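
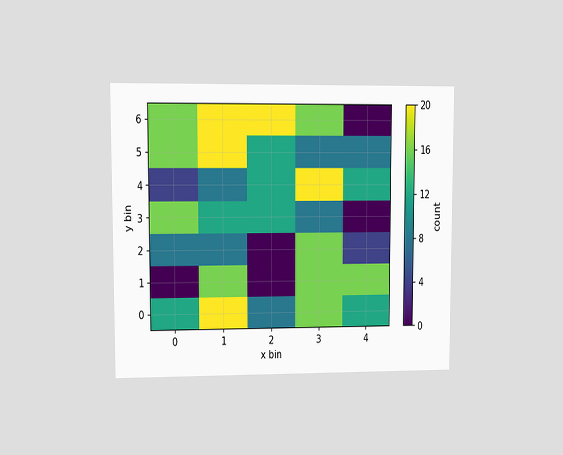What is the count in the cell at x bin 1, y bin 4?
The chart is viewed at a slight angle. Matching the cell (1, 4) against the colorbar gives 8.

8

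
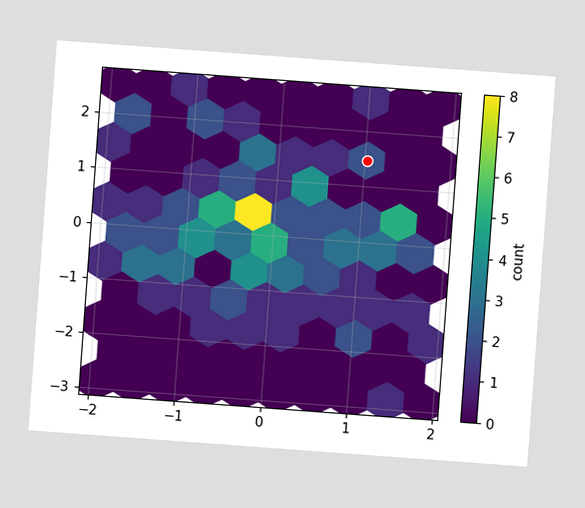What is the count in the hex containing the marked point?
2

The chart is tilted about 4° clockwise. The marked hex reads 2 on the colorbar.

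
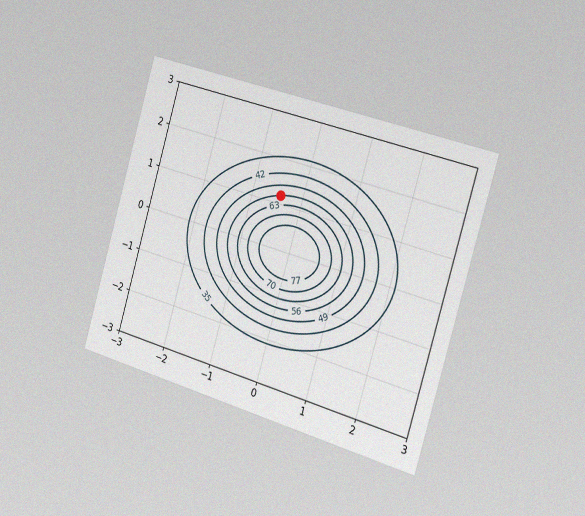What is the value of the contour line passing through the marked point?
56

The chart is tilted about 16° clockwise and viewed slightly from the right, with some photo noise. The marked point sits on the contour labelled 56.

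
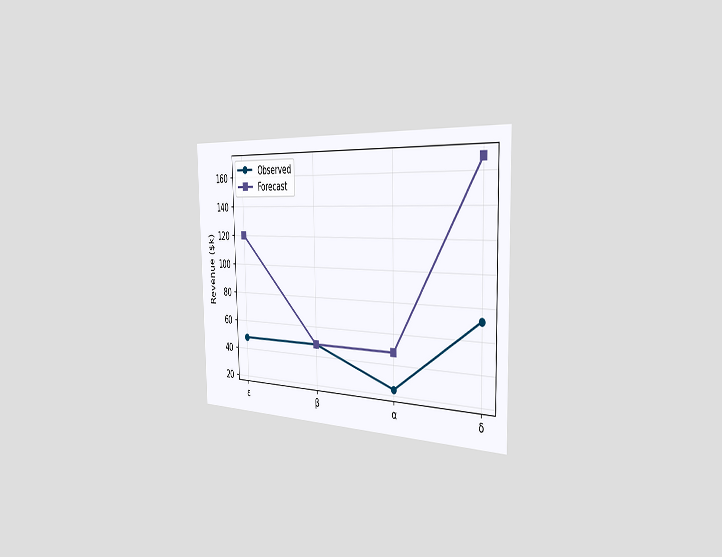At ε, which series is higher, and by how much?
The chart is viewed slightly from the right. At ε, Forecast sits above the other line by $72k.

Forecast, by $72k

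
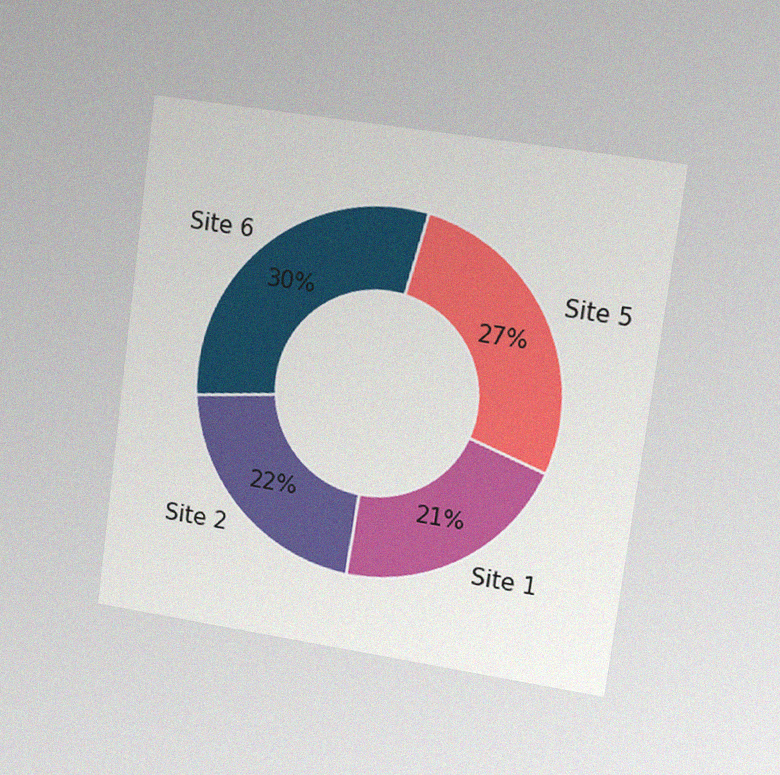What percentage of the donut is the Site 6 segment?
30%

The chart is tilted about 8° clockwise and viewed slightly from the right, with some photo noise. The Site 6 segment takes up 30% of the ring.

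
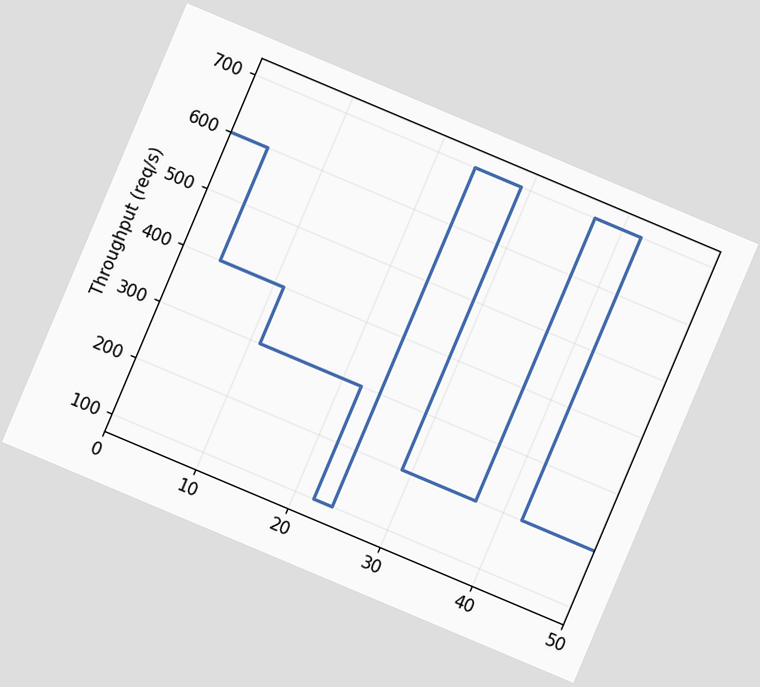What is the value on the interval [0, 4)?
The chart is tilted about 23° clockwise. On [0, 4) the step sits at 600req/s.

600req/s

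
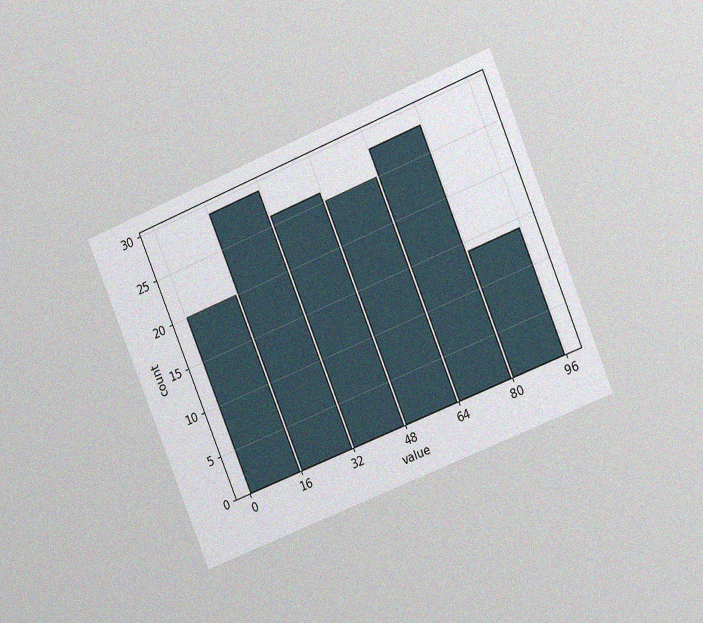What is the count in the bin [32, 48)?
The chart is tilted about 22° counter-clockwise and viewed slightly from the right, with some photo noise. The [32, 48) bin has height 26.

26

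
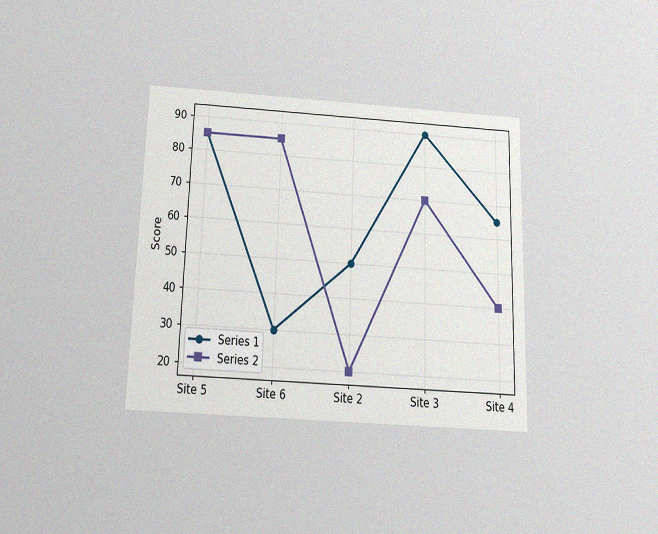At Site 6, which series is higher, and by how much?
The chart is viewed slightly from below, with some photo noise. At Site 6, Series 2 sits above the other line by 55.

Series 2, by 55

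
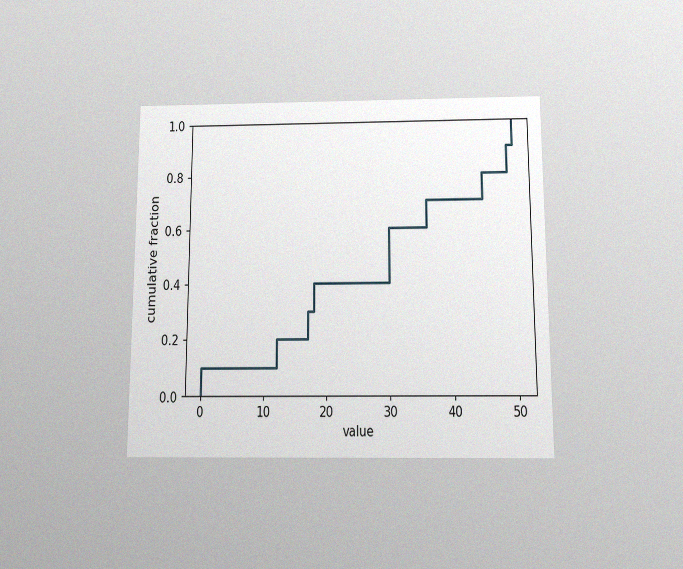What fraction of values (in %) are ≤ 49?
The chart is viewed slightly from below, with some photo noise. At x=49 the ECDF step is at 90%.

90%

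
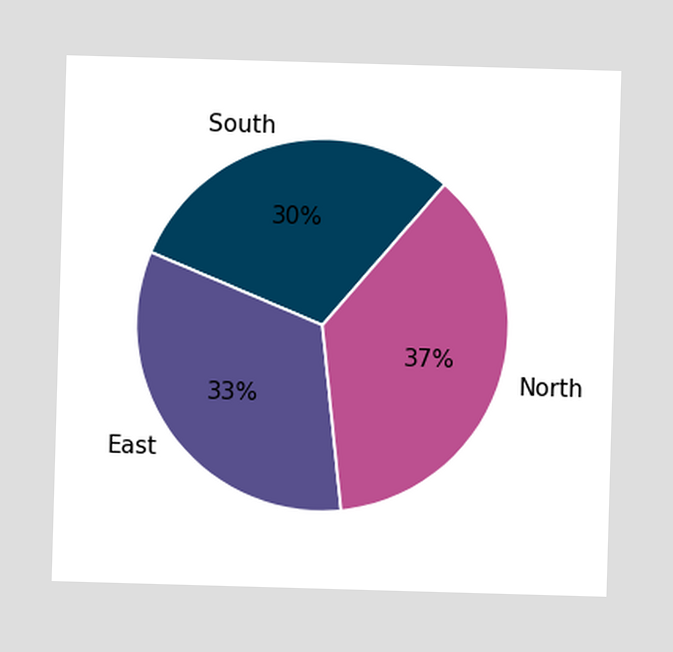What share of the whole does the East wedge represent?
The East slice takes up 33% of the pie.

33%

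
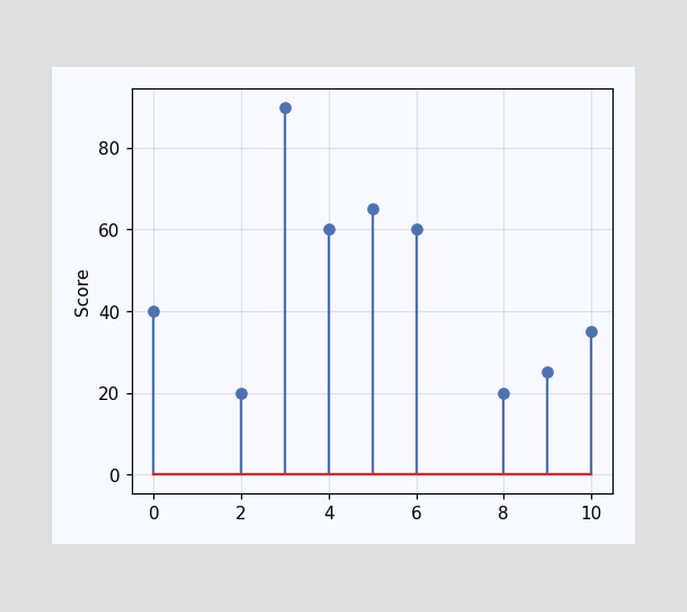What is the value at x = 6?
60

The stem at x=6 reaches 60.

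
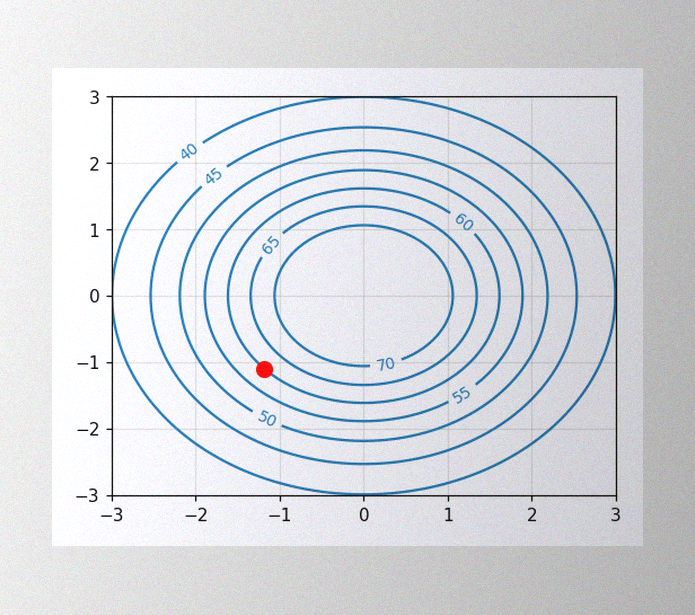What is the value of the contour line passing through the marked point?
60

The image has some photo noise and uneven lighting. The marked point sits on the contour labelled 60.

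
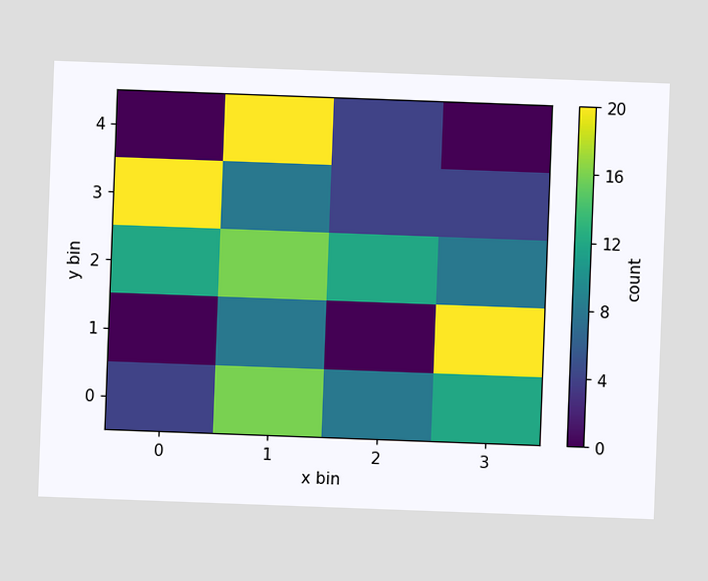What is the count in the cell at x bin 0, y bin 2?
The chart is tilted about 2° clockwise. Matching the cell (0, 2) against the colorbar gives 12.

12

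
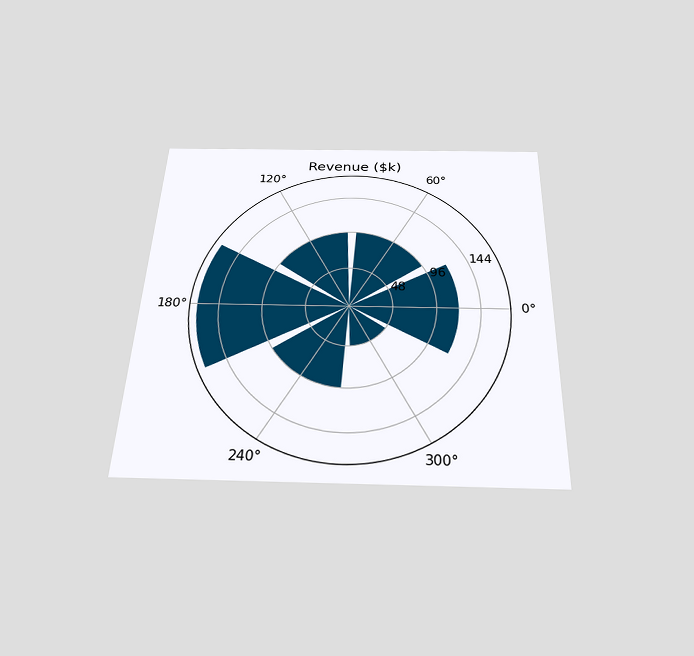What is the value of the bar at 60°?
The chart is tilted about 2° clockwise and viewed slightly from below. The bar at 60° reaches $96k on the radial axis.

$96k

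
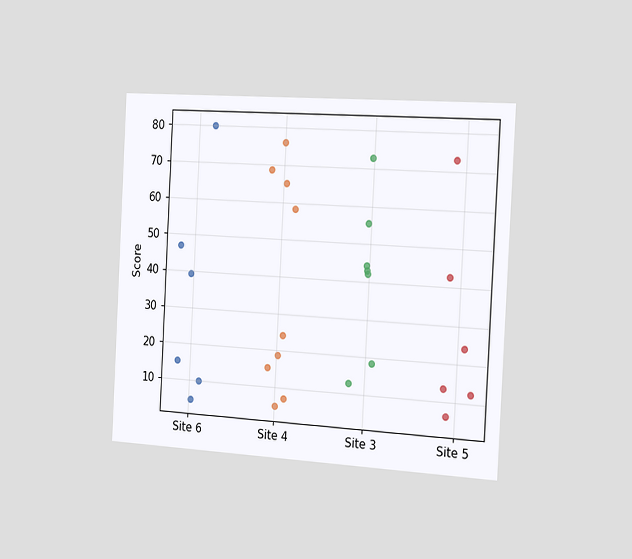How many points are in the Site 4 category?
9

The chart is tilted about 3° clockwise and viewed slightly from the right. Counting the markers in the Site 4 column gives 9.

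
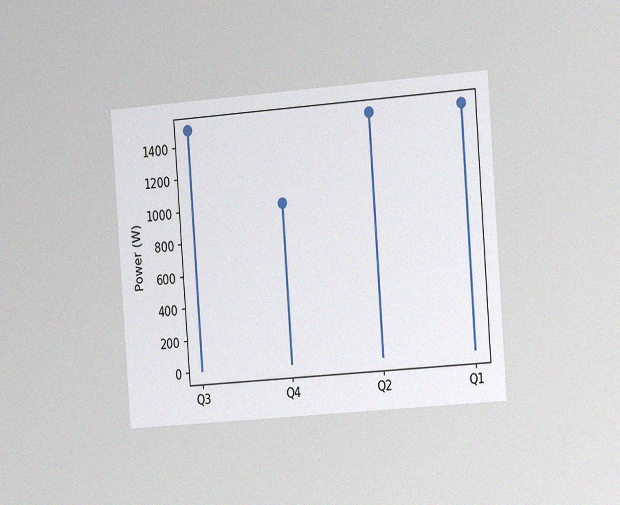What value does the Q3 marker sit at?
1500W

The chart is tilted about 4° counter-clockwise and viewed slightly from the right, with some photo noise. The Q3 marker sits at 1500W.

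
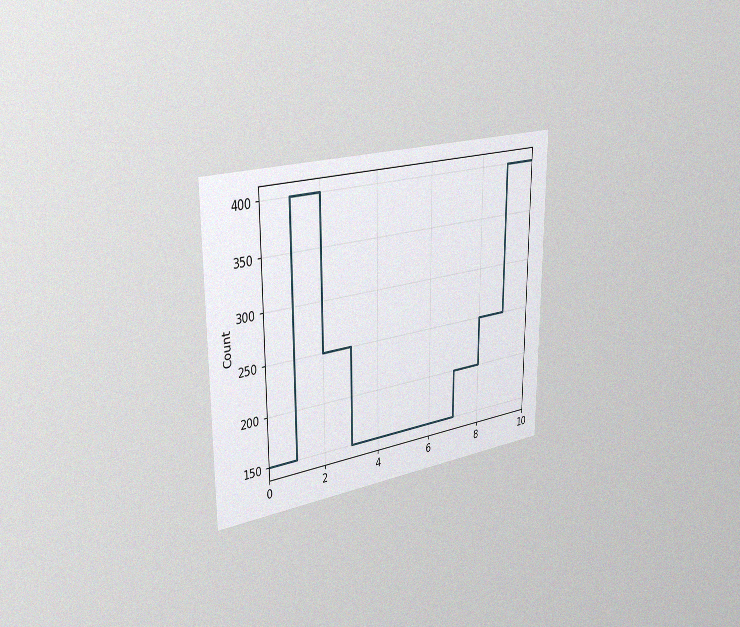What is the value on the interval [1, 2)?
The chart is viewed slightly from the left, with some photo noise. On [1, 2) the step sits at 400.

400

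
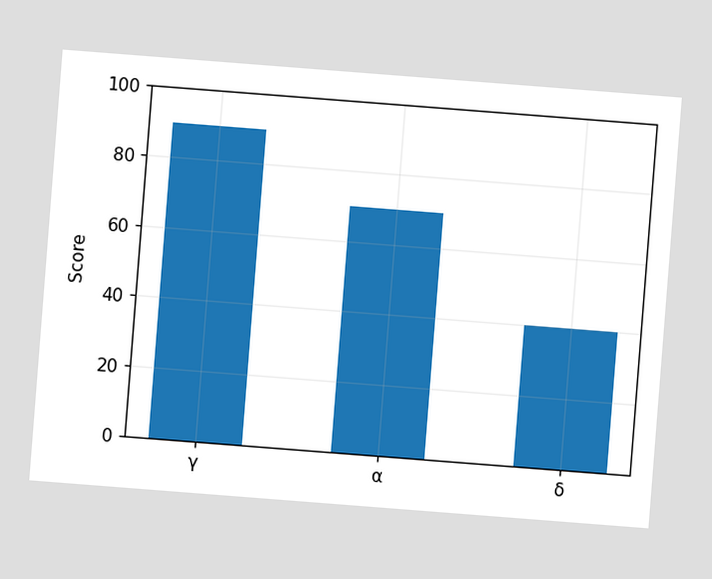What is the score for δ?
The chart is tilted about 4° clockwise. Reading along the chart's y-axis, the δ bar reaches 40.

40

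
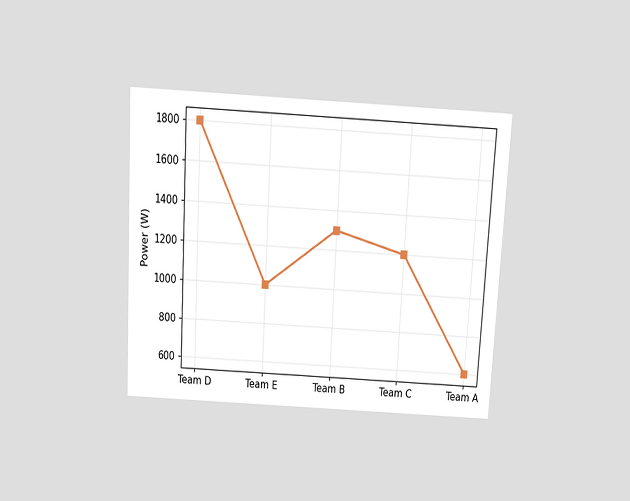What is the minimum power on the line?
The chart is tilted about 3° clockwise and viewed slightly from above. The lowest point is at Team A, and reading across to the y-axis gives 600W.

600W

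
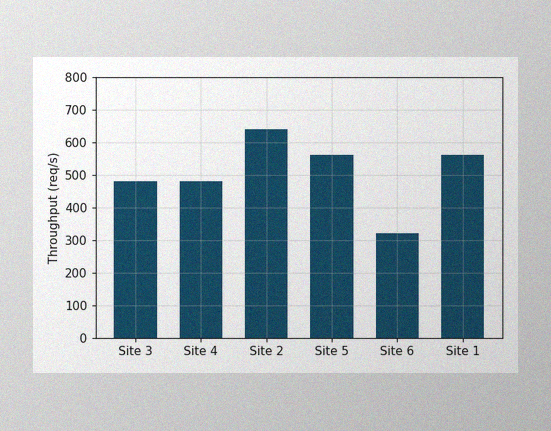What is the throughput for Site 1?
560req/s

The image has some photo noise and uneven lighting. Reading along the chart's y-axis, the Site 1 bar reaches 560req/s.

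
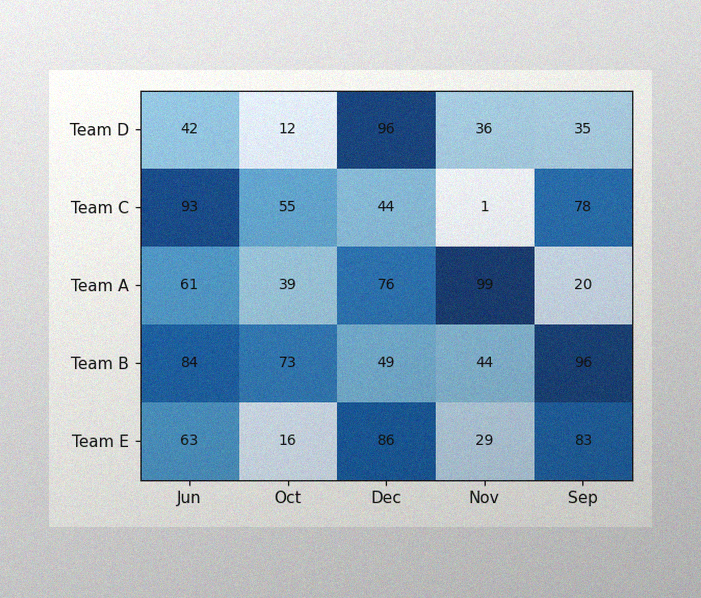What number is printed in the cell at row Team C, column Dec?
The image has some photo noise and uneven lighting. The (Team C, Dec) cell reads 44.

44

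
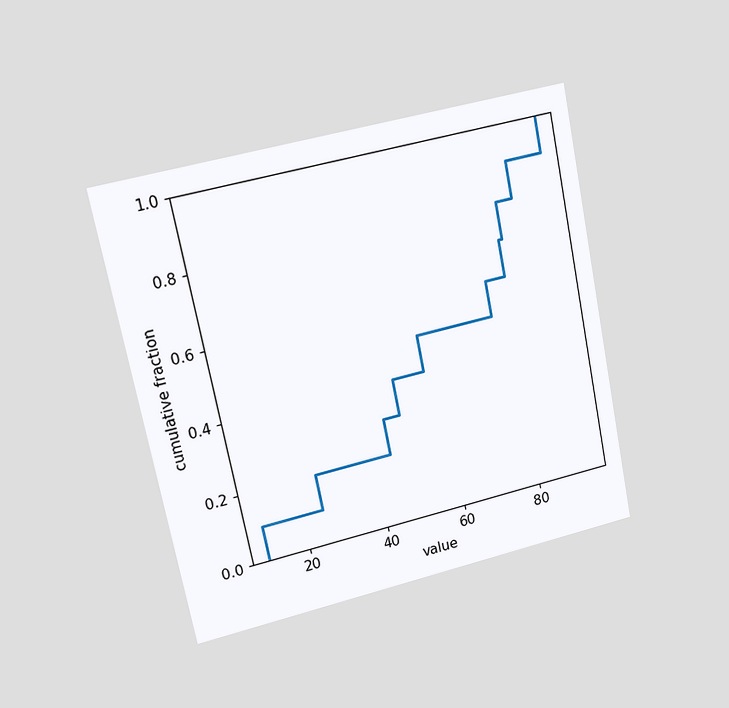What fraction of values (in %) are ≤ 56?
50%

The chart is tilted about 11° counter-clockwise and viewed at a slight angle. At x=56 the ECDF step is at 50%.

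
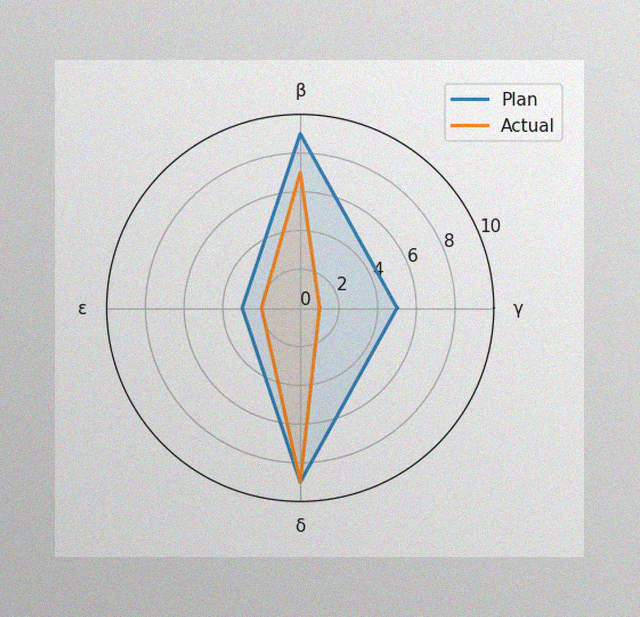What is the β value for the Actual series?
The image has some photo noise and uneven lighting. On the β axis, Actual reaches 7.

7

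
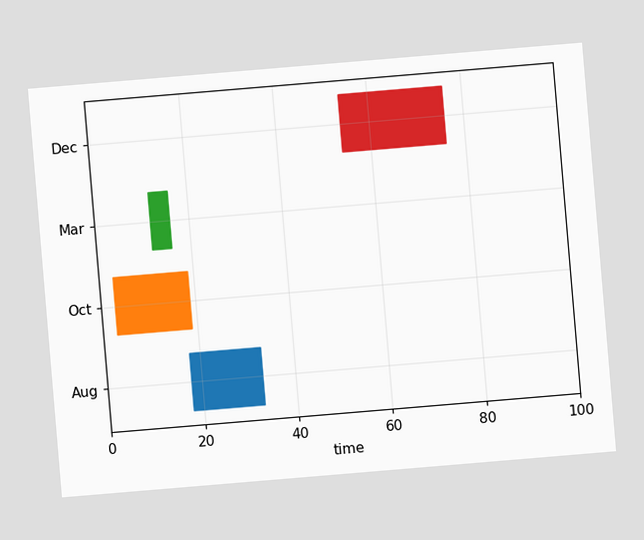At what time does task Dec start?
54

The chart is tilted about 5° counter-clockwise. The Dec bar begins at t=54.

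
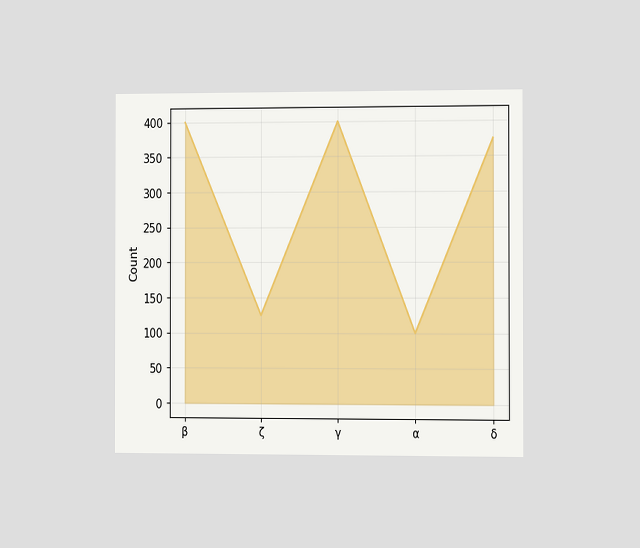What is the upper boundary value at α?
The chart is viewed at a slight angle. At α the upper boundary is at 100.

100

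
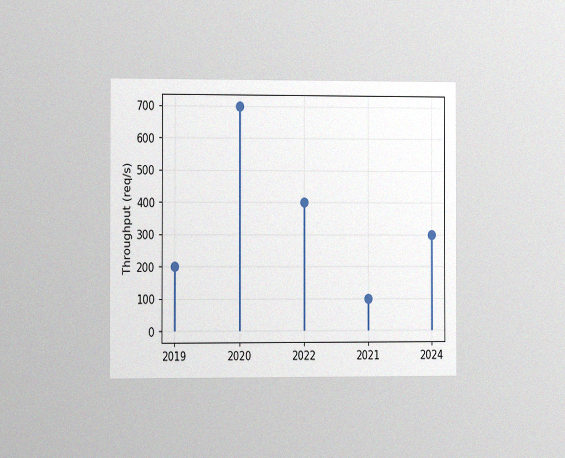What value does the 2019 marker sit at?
The chart is viewed slightly from the left, with some photo noise. The 2019 marker sits at 200req/s.

200req/s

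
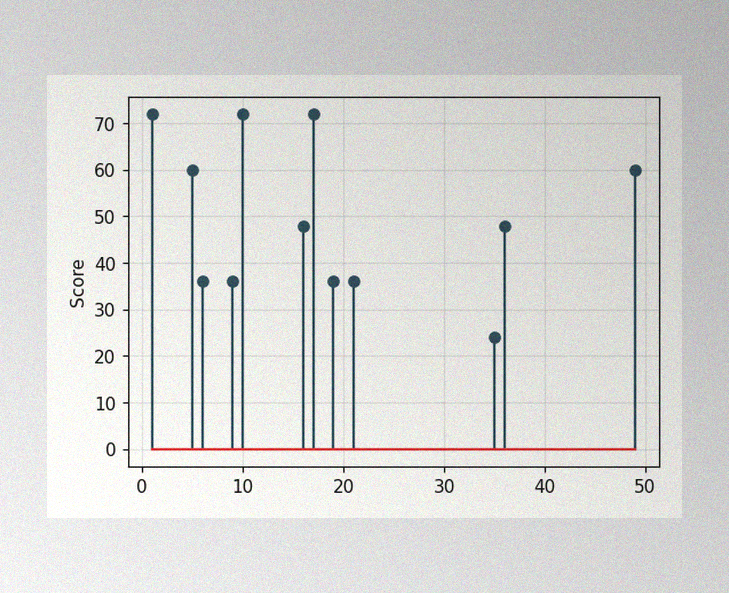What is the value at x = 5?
The image has some photo noise and uneven lighting. The stem at x=5 reaches 60.

60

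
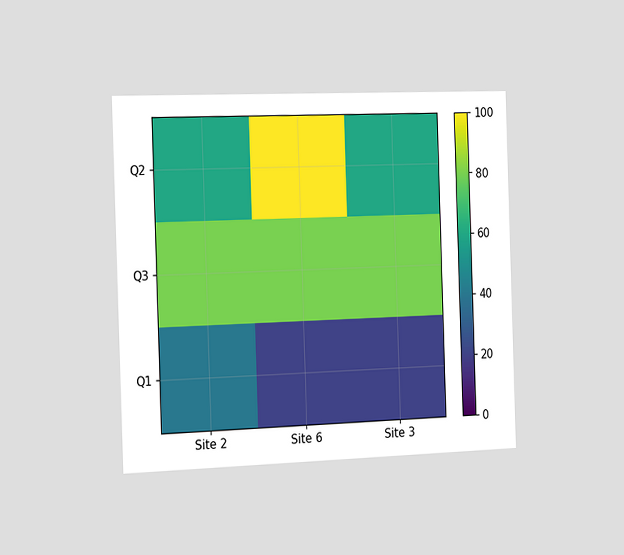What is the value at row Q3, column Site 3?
80

The chart is viewed slightly from the left. Matching cell (Q3, Site 3) against the colorbar gives 80.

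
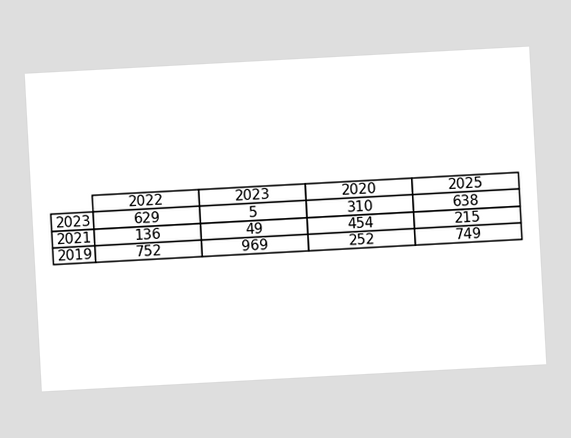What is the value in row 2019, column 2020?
The chart is tilted about 3° counter-clockwise. The (2019, 2020) cell reads 252.

252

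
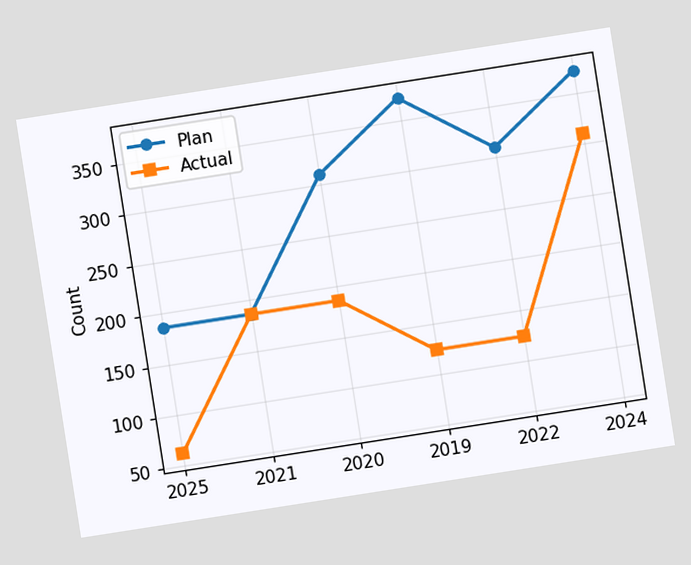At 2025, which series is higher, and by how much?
The chart is tilted about 9° counter-clockwise. At 2025, Plan sits above the other line by 124.

Plan, by 124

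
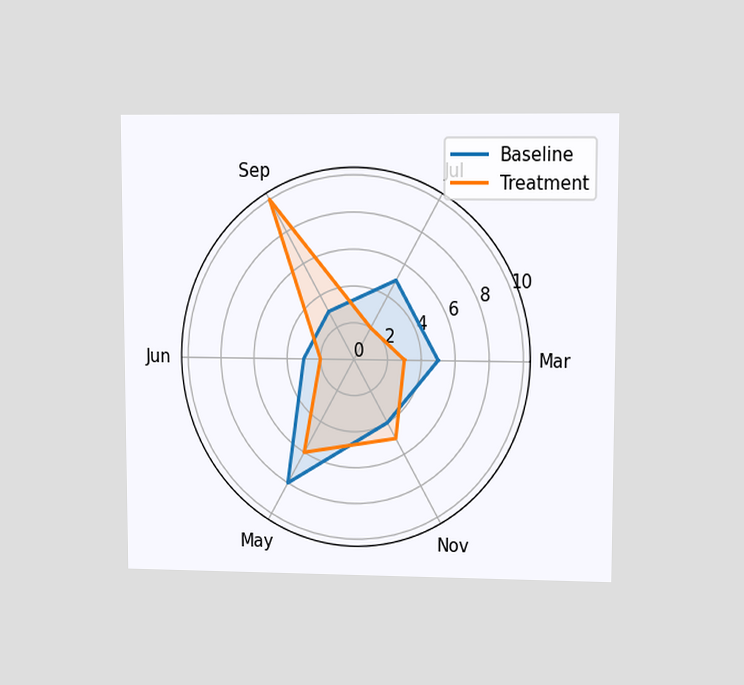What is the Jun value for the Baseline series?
3

The chart is viewed at a slight angle. On the Jun axis, Baseline reaches 3.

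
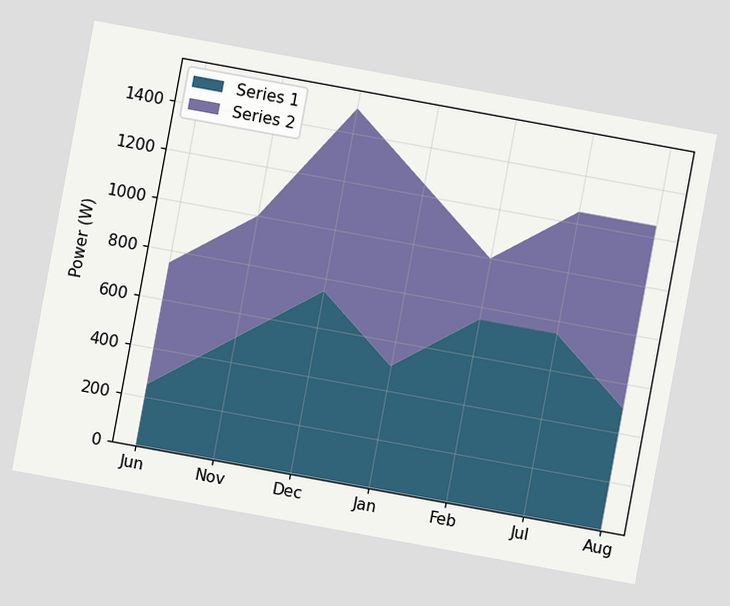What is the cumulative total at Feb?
1000W

The chart is tilted about 10° clockwise. The stacked total at Feb reaches 1000W.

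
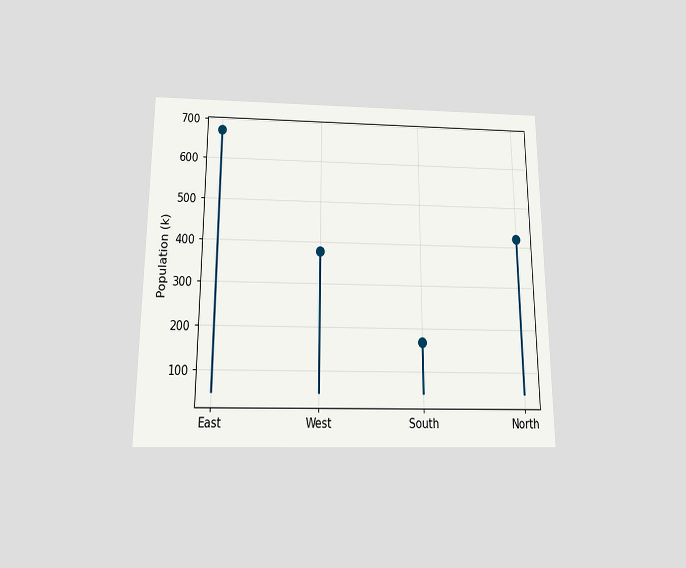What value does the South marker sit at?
168k

The chart is viewed slightly from below. The South marker sits at 168k.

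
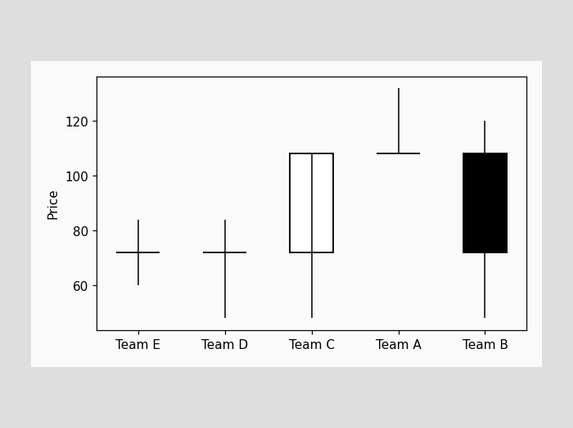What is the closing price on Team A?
The Team A candle closes at 108.

108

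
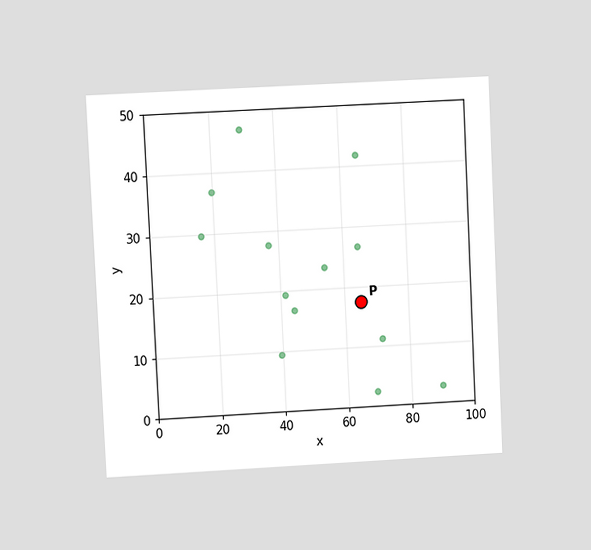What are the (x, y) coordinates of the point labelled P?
(65, 17.5)

The chart is tilted about 3° counter-clockwise and viewed at a slight angle. Following the gridlines from P to each axis, P sits at (65, 17.5).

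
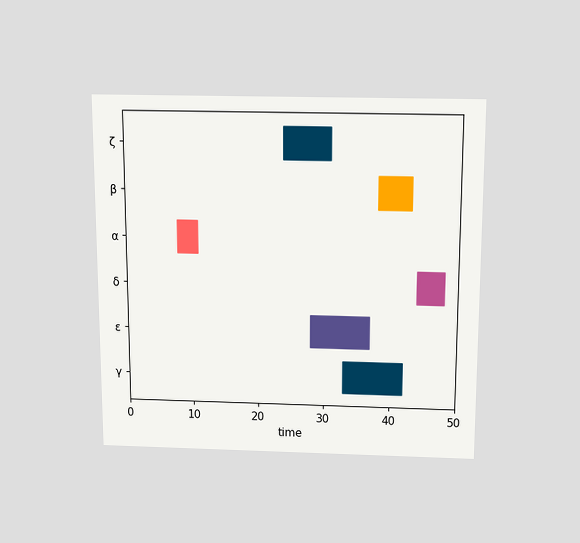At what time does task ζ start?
The chart is viewed slightly from above. The ζ bar begins at t=24.

24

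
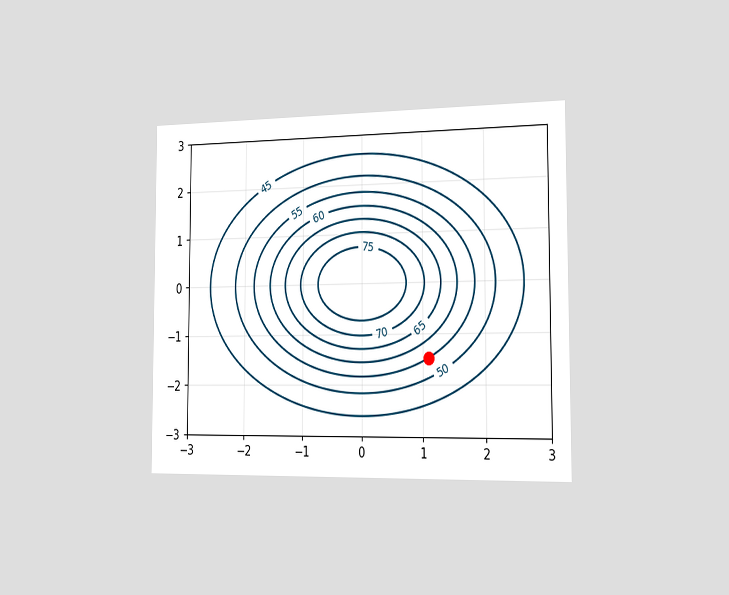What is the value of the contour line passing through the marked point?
55

The chart is viewed slightly from the right. The marked point sits on the contour labelled 55.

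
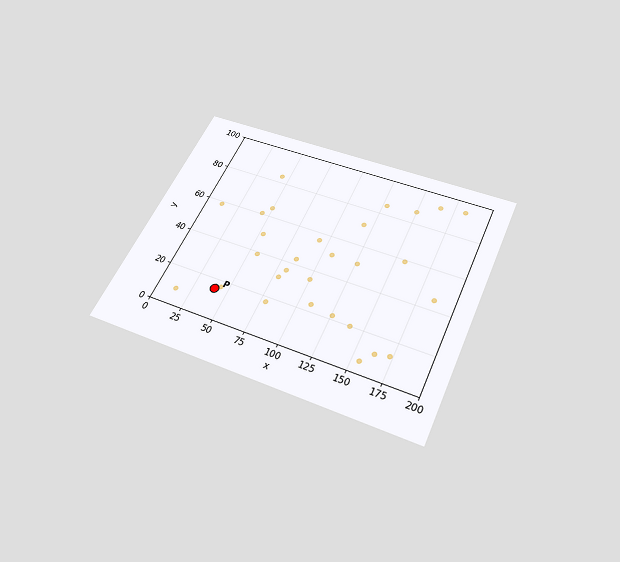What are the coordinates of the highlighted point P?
(40, 15)

The chart is tilted about 25° clockwise and viewed slightly from below. Following the gridlines from P to each axis, P sits at (40, 15).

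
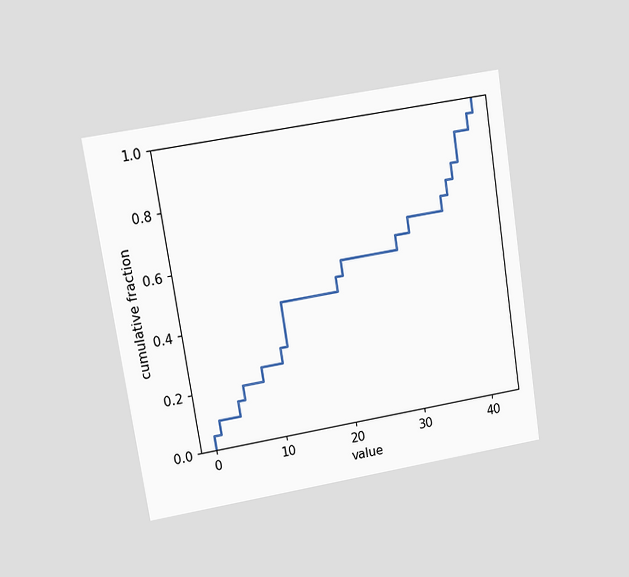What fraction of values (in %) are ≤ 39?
90%

The chart is tilted about 9° counter-clockwise and viewed at a slight angle. At x=39 the ECDF step is at 90%.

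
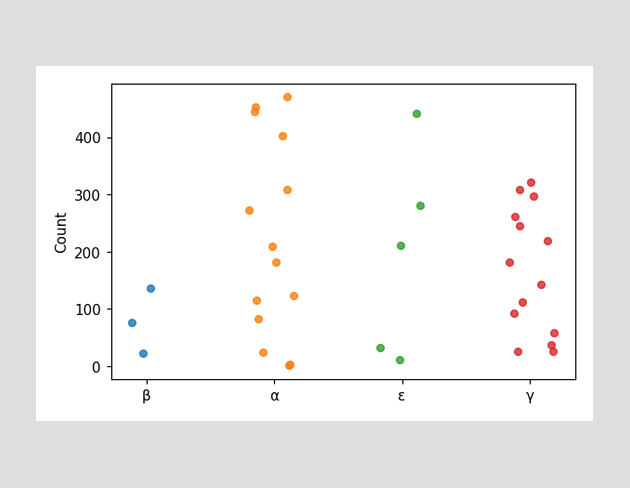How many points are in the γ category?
14

Counting the markers in the γ column gives 14.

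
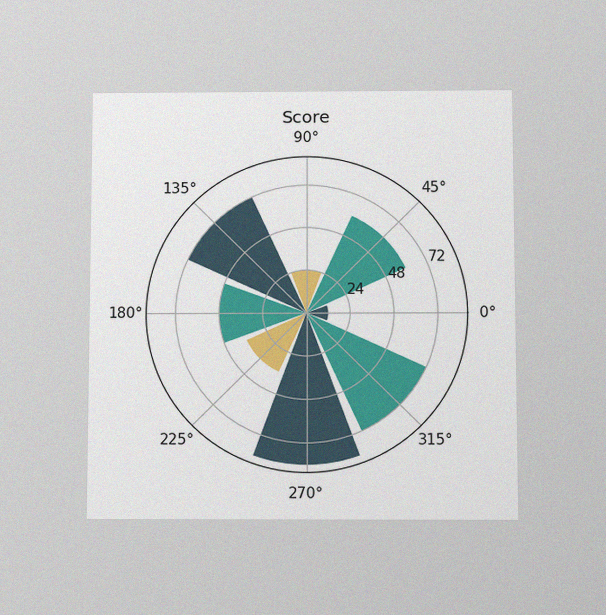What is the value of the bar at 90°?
The chart is viewed slightly from below, with some photo noise. The bar at 90° reaches 24 on the radial axis.

24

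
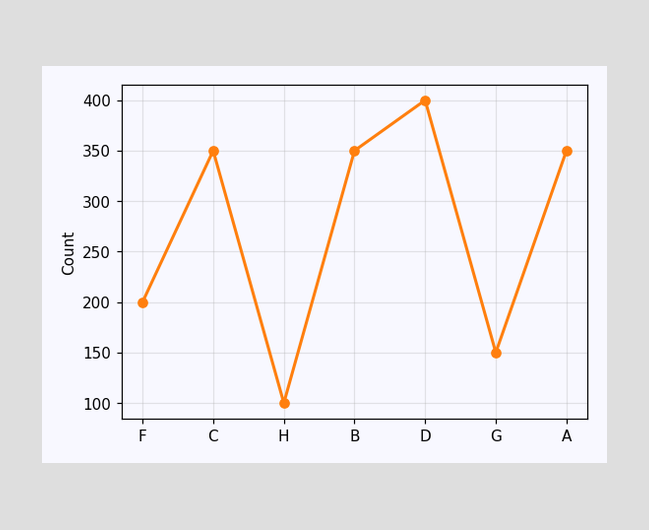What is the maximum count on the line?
400

The highest point is at D, and reading across to the y-axis gives 400.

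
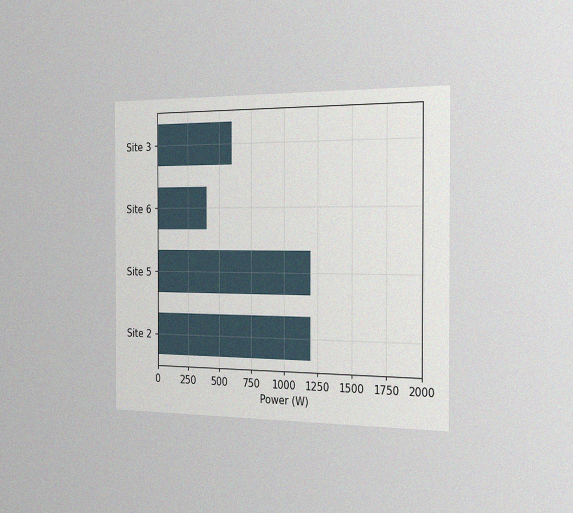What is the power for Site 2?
1200W

The chart is viewed slightly from the right, with some photo noise. Reading along the chart's x-axis, the Site 2 bar reaches 1200W.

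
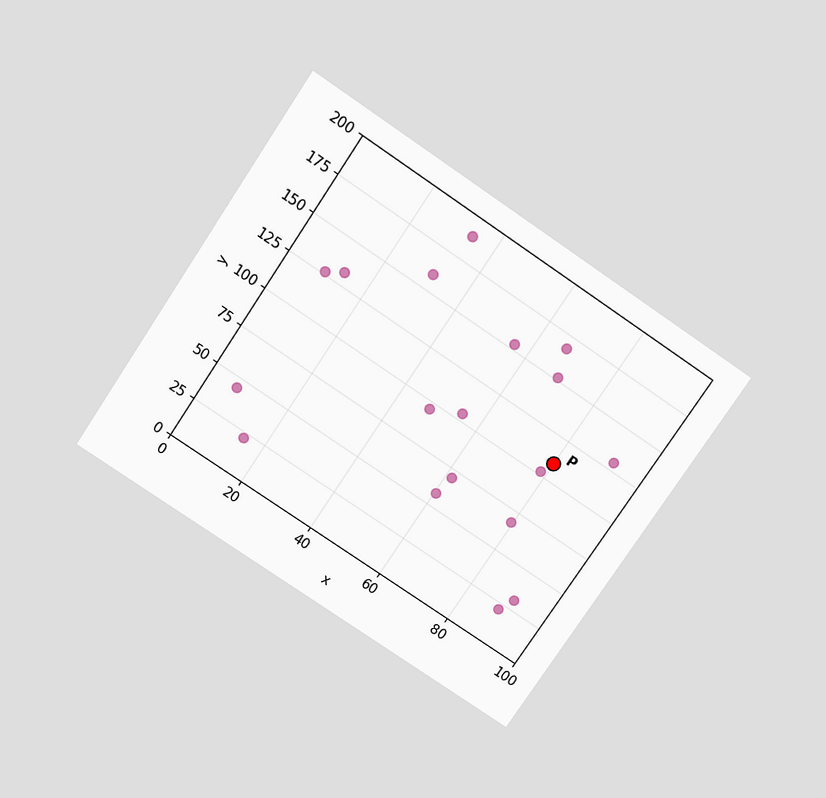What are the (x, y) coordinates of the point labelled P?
(80, 110)

The chart is tilted about 34° clockwise and viewed slightly from above. Following the gridlines from P to each axis, P sits at (80, 110).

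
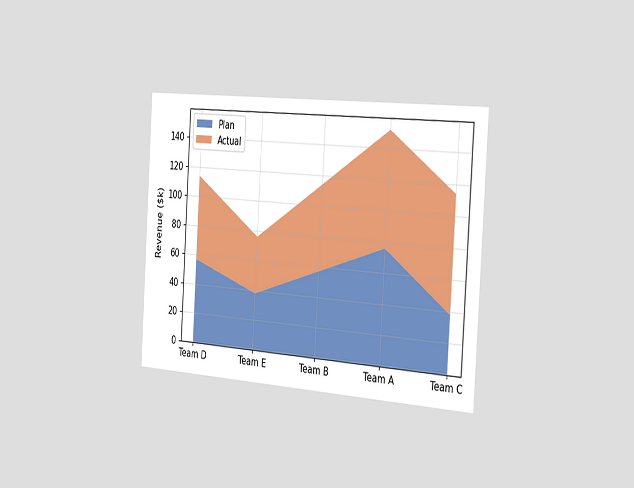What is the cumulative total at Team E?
The chart is tilted about 4° clockwise and viewed slightly from the right. The stacked total at Team E reaches $76k.

$76k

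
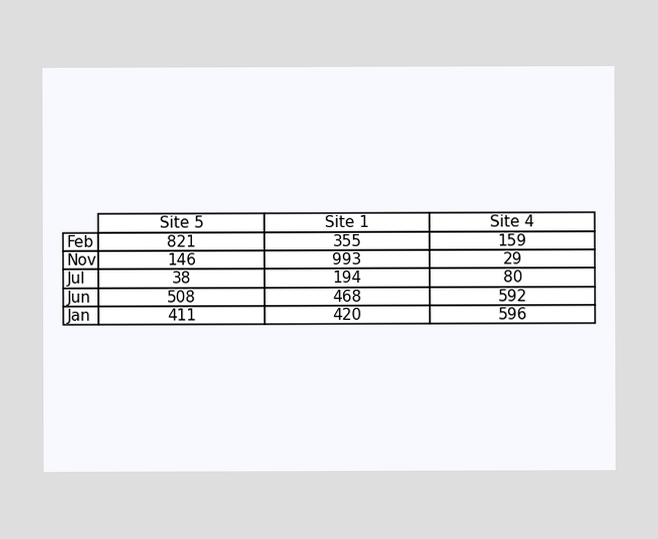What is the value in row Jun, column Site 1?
468

The (Jun, Site 1) cell reads 468.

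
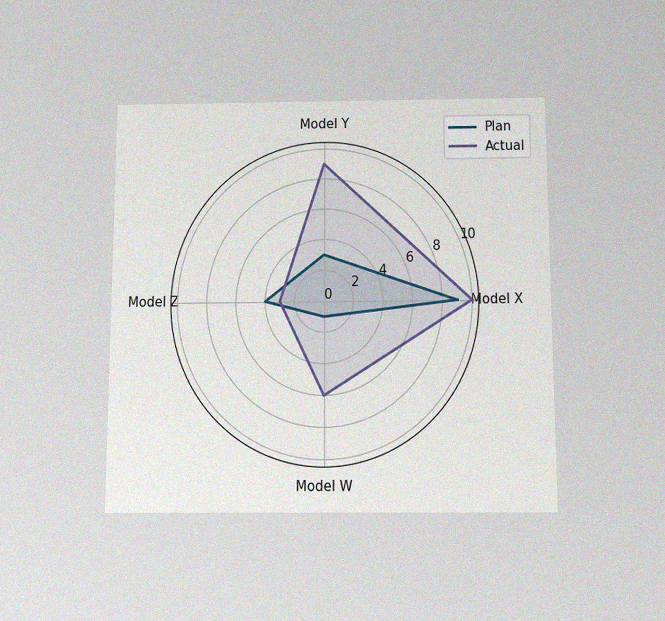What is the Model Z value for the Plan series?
The chart is viewed slightly from below, with some photo noise. On the Model Z axis, Plan reaches 4.

4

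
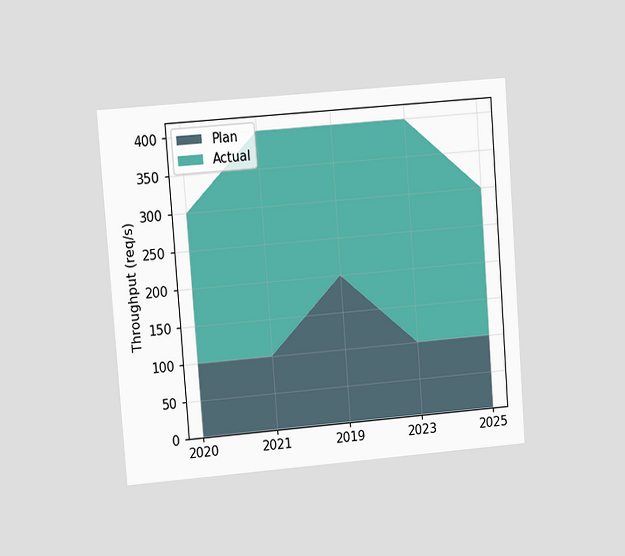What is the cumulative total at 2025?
The chart is tilted about 4° counter-clockwise and viewed at a slight angle. The stacked total at 2025 reaches 300req/s.

300req/s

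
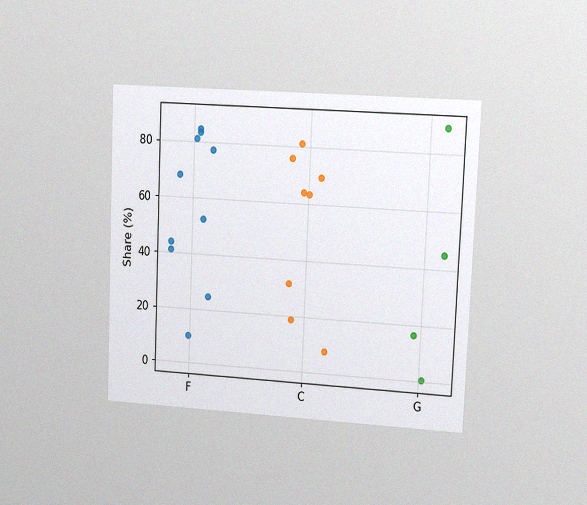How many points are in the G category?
4

The chart is tilted about 2° clockwise and viewed slightly from the right, with some photo noise. Counting the markers in the G column gives 4.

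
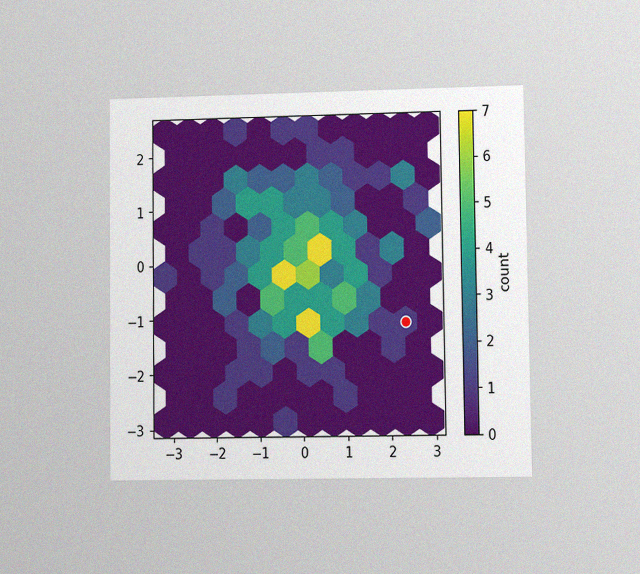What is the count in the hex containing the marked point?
1

The chart is viewed at a slight angle, with some photo noise. The marked hex reads 1 on the colorbar.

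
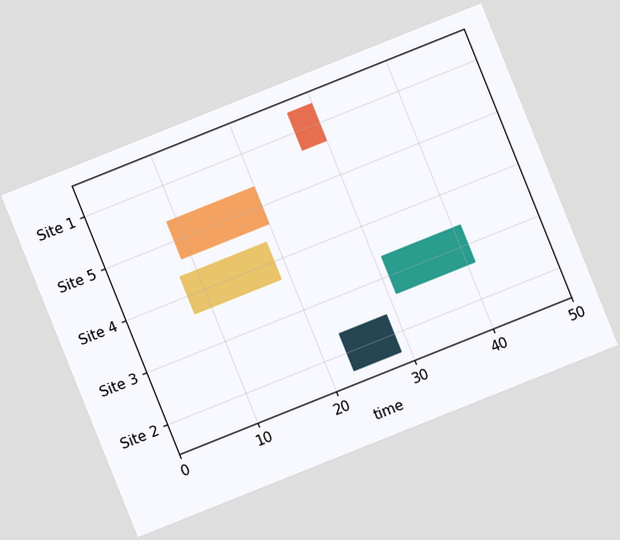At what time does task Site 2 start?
23

The chart is tilted about 22° counter-clockwise. The Site 2 bar begins at t=23.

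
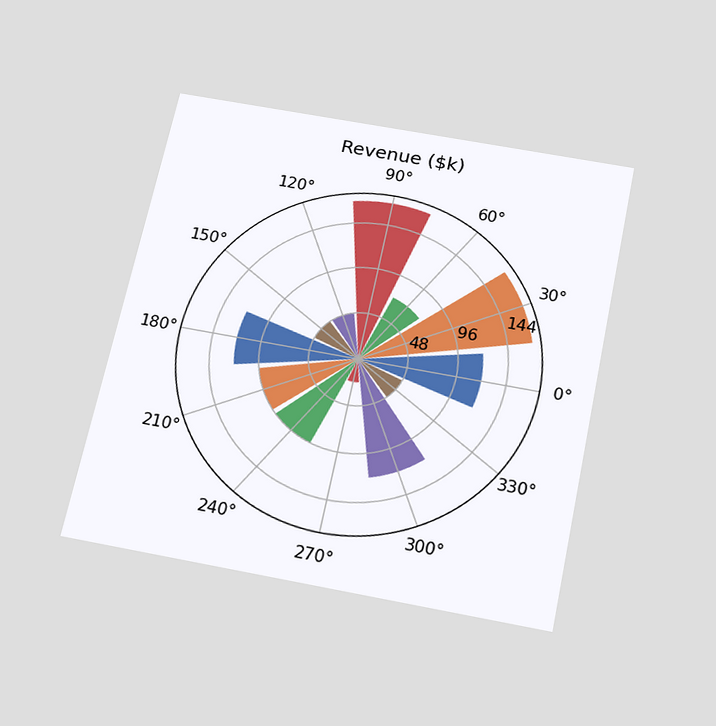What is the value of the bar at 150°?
$48k

The chart is tilted about 12° clockwise and viewed slightly from below. The bar at 150° reaches $48k on the radial axis.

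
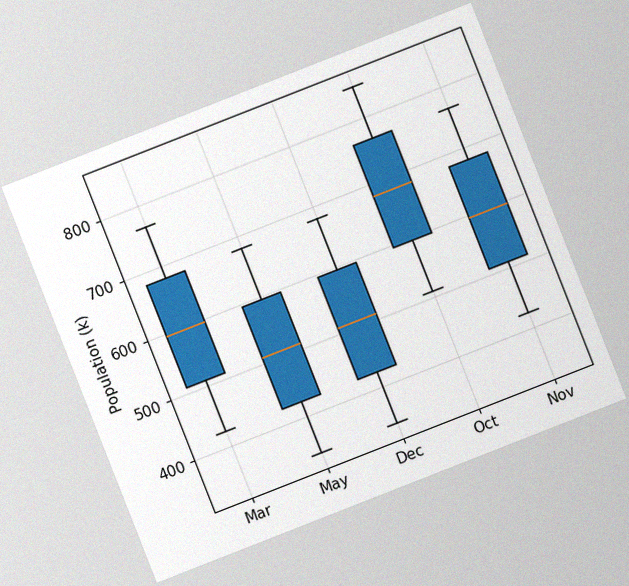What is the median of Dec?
510k

The chart is tilted about 21° counter-clockwise, with some photo noise. The median line in the Dec box sits at 510k.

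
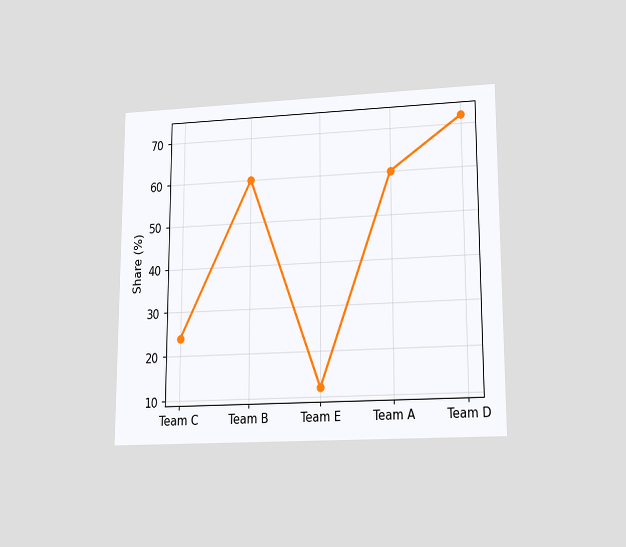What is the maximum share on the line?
The chart is viewed at a slight angle. The highest point is at Team D, and reading across to the y-axis gives 72%.

72%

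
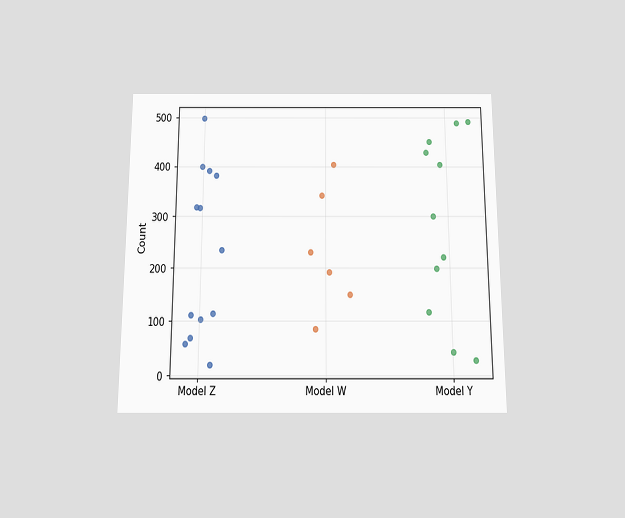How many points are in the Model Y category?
The chart is viewed slightly from below. Counting the markers in the Model Y column gives 11.

11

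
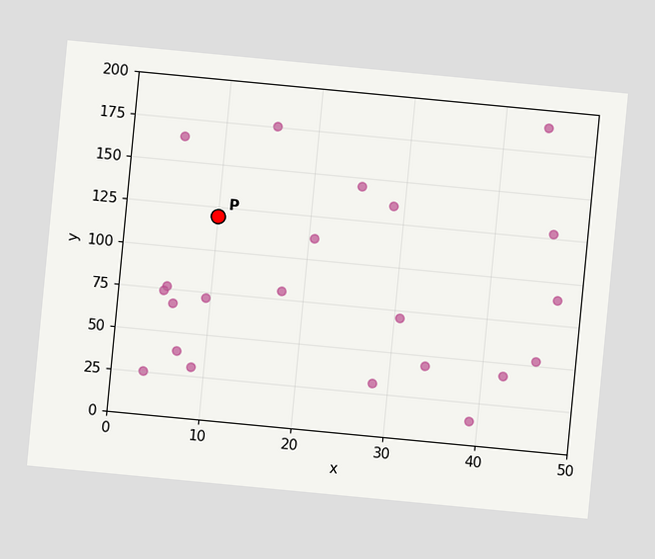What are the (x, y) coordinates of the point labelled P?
(10, 120)

The chart is tilted about 5° clockwise. Following the gridlines from P to each axis, P sits at (10, 120).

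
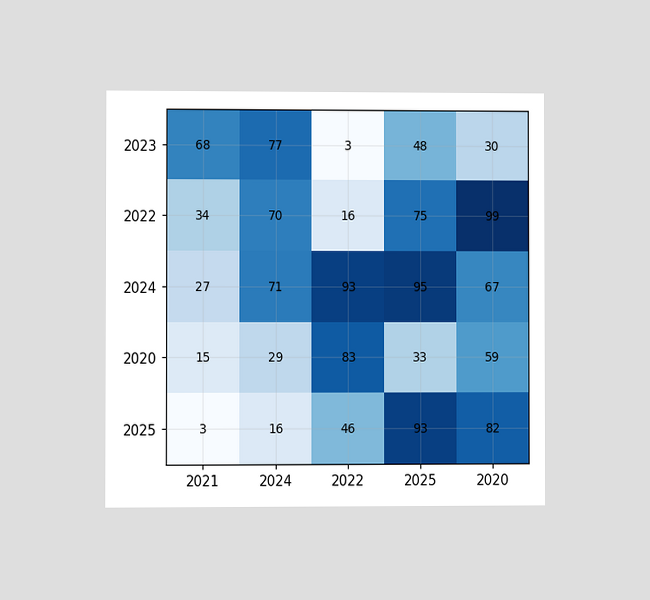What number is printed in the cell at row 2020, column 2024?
The chart is viewed at a slight angle. The (2020, 2024) cell reads 29.

29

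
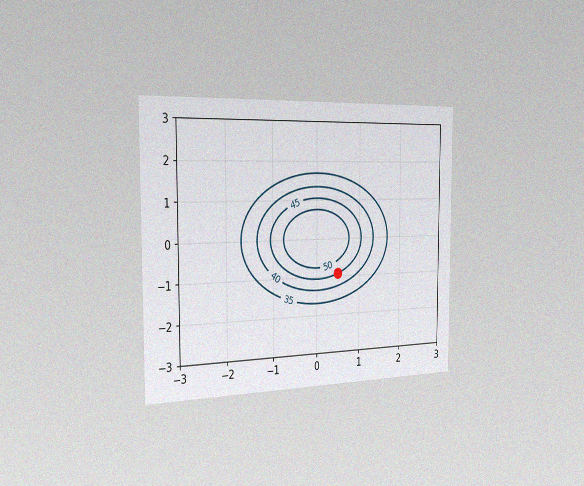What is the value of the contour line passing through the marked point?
45

The chart is viewed slightly from the left, with some photo noise. The marked point sits on the contour labelled 45.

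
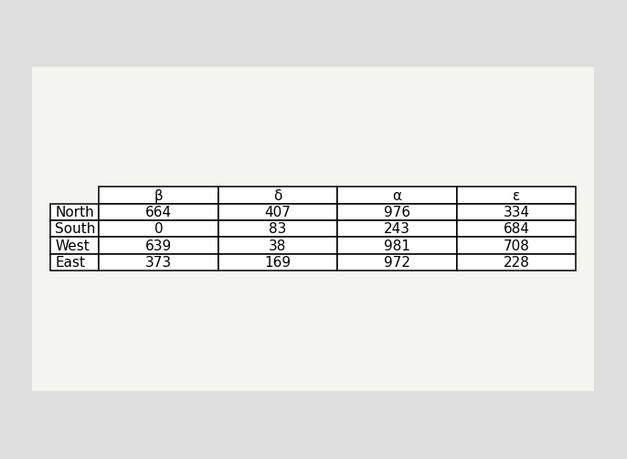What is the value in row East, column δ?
The (East, δ) cell reads 169.

169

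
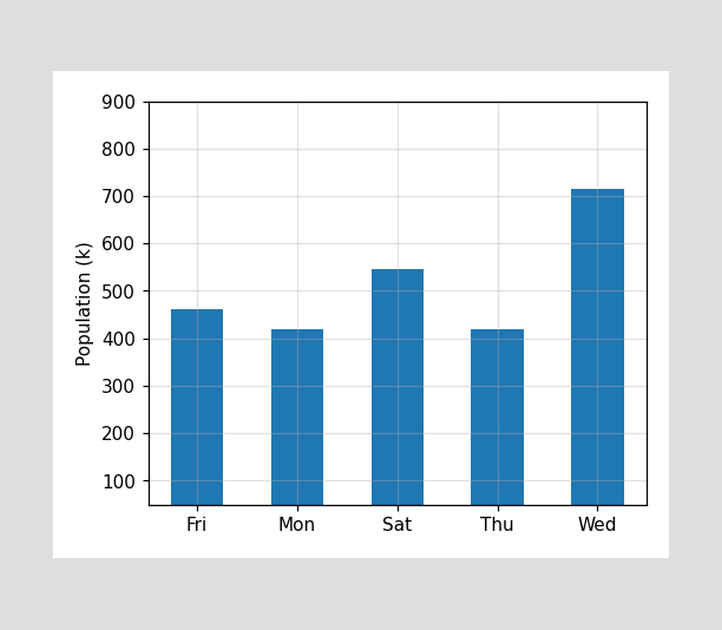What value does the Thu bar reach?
420k

Reading along the chart's y-axis, the Thu bar reaches 420k.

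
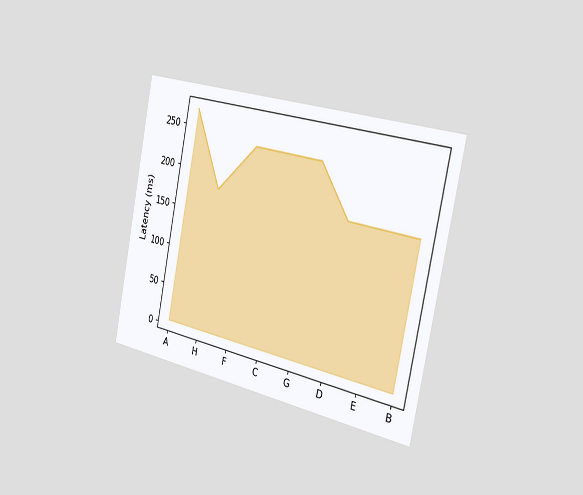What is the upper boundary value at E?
The chart is tilted about 11° clockwise and viewed slightly from the right. At E the upper boundary is at 180ms.

180ms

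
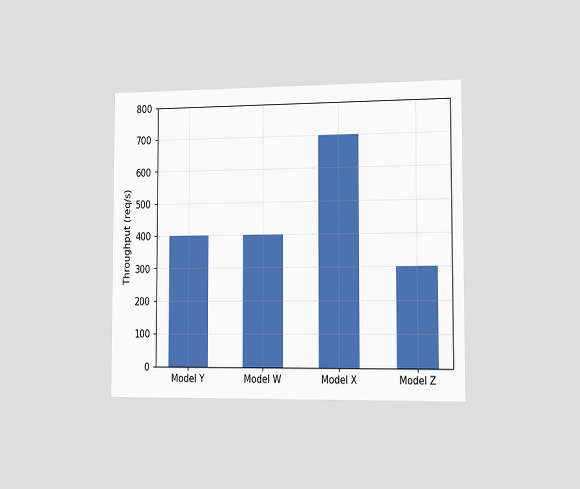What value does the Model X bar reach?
The chart is viewed slightly from the right. Reading along the chart's y-axis, the Model X bar reaches 700req/s.

700req/s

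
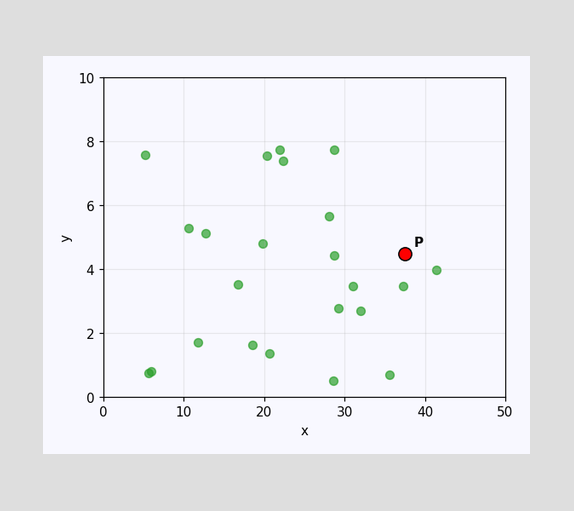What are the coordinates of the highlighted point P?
Following the gridlines from P to each axis, P sits at (37.5, 4.5).

(37.5, 4.5)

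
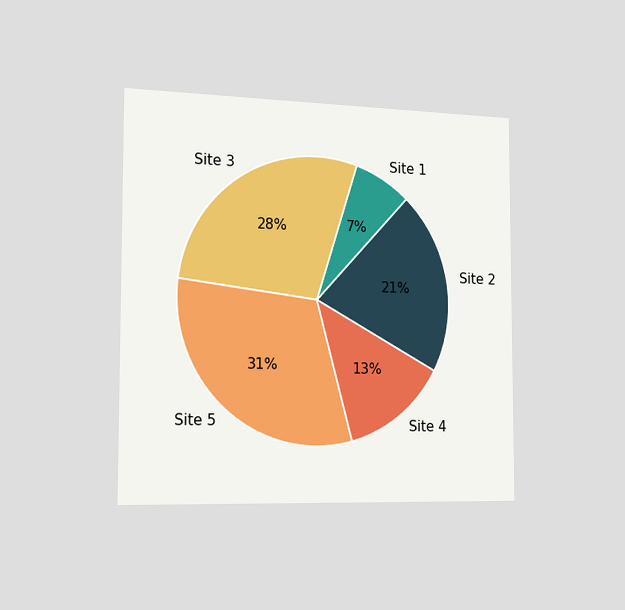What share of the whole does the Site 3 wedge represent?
28%

The chart is viewed slightly from the left. The Site 3 slice takes up 28% of the pie.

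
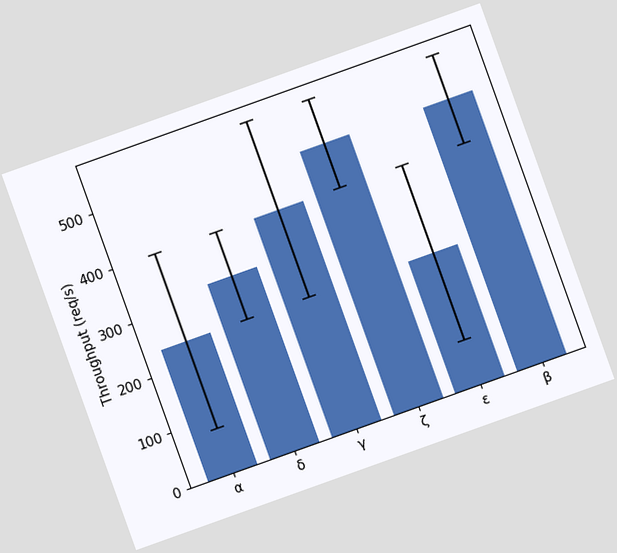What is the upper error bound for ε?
400req/s

The chart is tilted about 20° counter-clockwise. The ε bar's upper whisker reaches 400req/s.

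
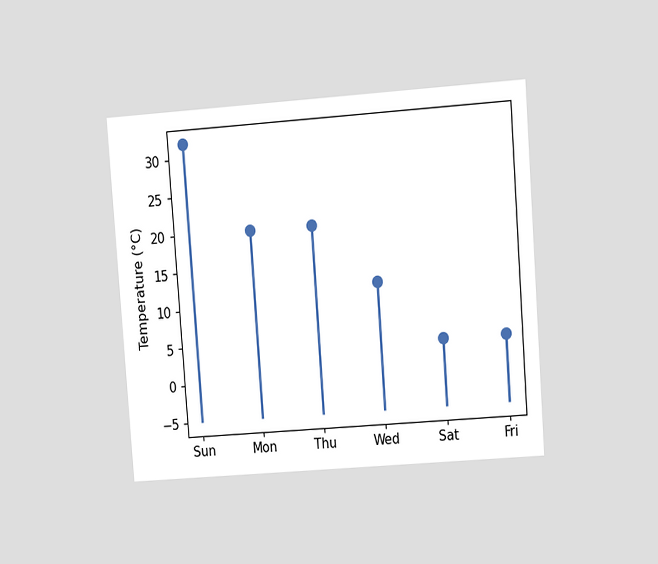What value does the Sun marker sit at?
32°C

The chart is tilted about 4° counter-clockwise and viewed at a slight angle. The Sun marker sits at 32°C.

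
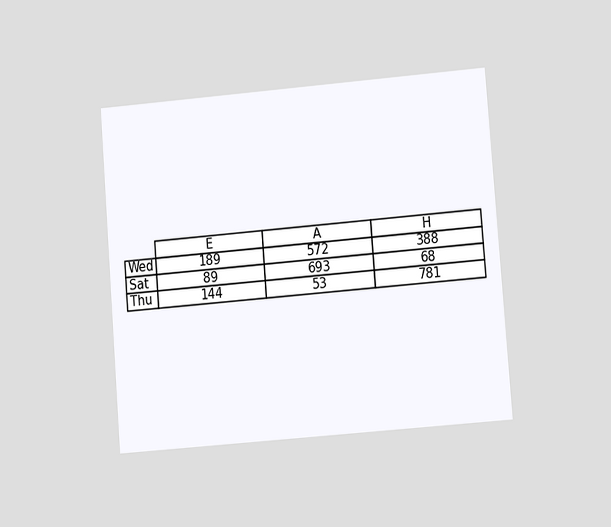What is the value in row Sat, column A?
693

The chart is tilted about 4° counter-clockwise and viewed at a slight angle. The (Sat, A) cell reads 693.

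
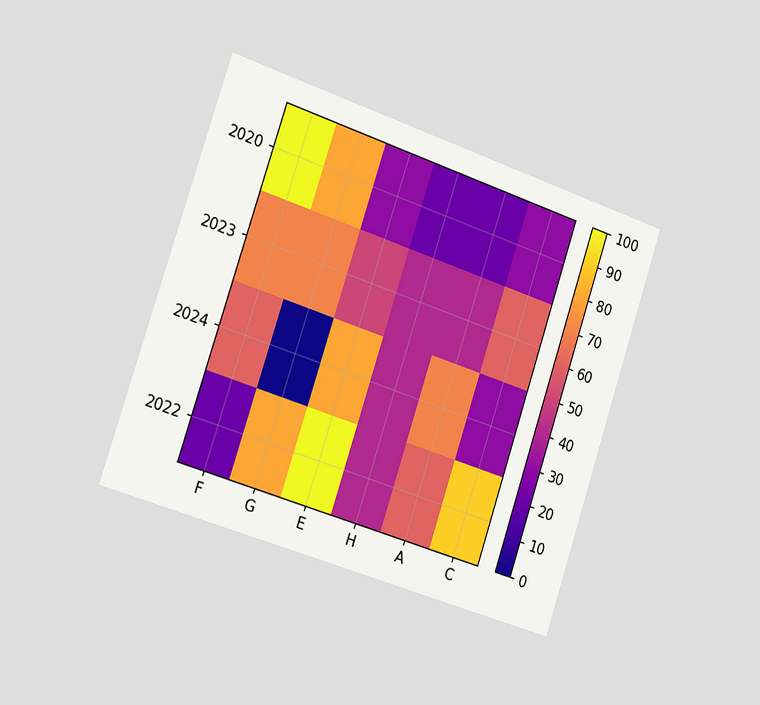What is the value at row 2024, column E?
80

The chart is tilted about 18° clockwise and viewed slightly from the left. Matching cell (2024, E) against the colorbar gives 80.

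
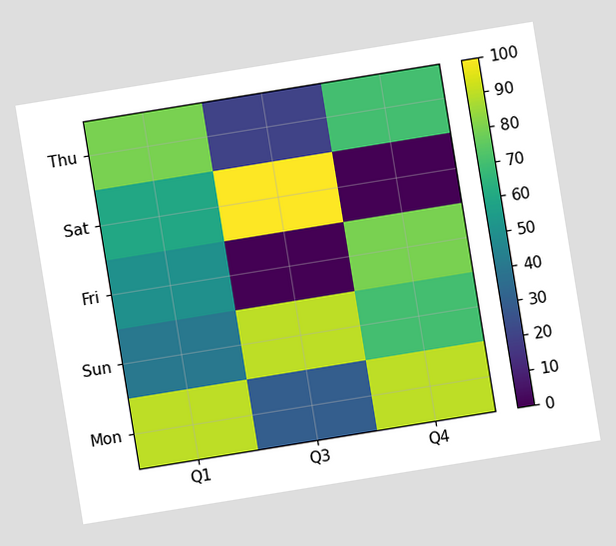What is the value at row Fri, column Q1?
50

The chart is tilted about 9° counter-clockwise. Matching cell (Fri, Q1) against the colorbar gives 50.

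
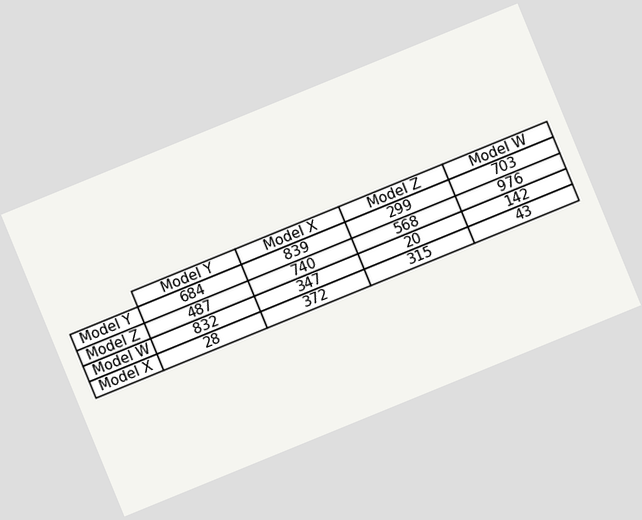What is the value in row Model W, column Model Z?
The chart is tilted about 22° counter-clockwise. The (Model W, Model Z) cell reads 20.

20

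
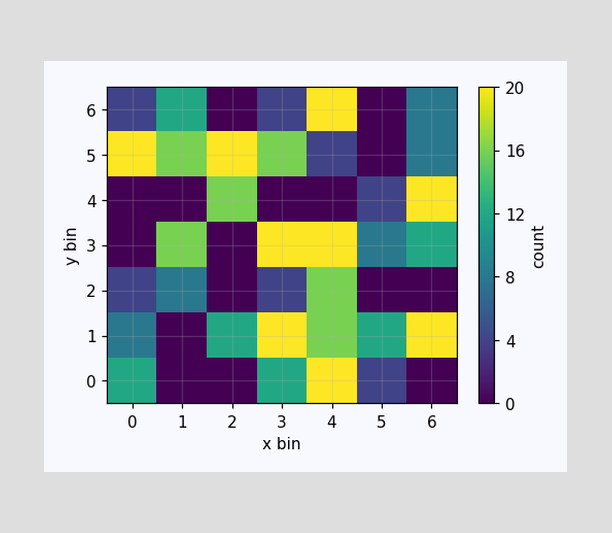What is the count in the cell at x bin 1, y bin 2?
Matching the cell (1, 2) against the colorbar gives 8.

8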